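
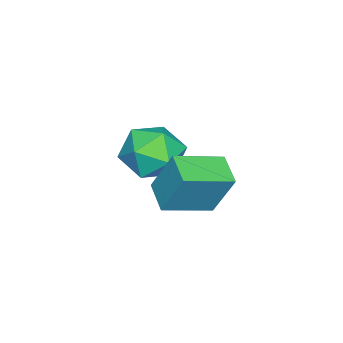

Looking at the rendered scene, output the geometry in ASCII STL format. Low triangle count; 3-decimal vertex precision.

solid 
facet normal -0.695 -0.642 0.324
outer loop
vertex 0.821 1.69 -1.161
vertex -0.186 2.58 -1.556
vertex 0.786 1.09 -2.425
endloop
endfacet
facet normal 0.718 -0.636 0.282
outer loop
vertex 1.426 1.68 -2.724
vertex 0.821 1.69 -1.161
vertex 0.786 1.09 -2.425
endloop
endfacet
facet normal -0.695 -0.642 0.324
outer loop
vertex 0.786 1.09 -2.425
vertex -0.186 2.58 -1.556
vertex -0.22 1.979 -2.821
endloop
endfacet
facet normal -0.025 -0.430 -0.902
outer loop
vertex -0.22 1.979 -2.821
vertex 1.426 1.68 -2.724
vertex 0.786 1.09 -2.425
endloop
endfacet
facet normal 0.026 0.430 0.903
outer loop
vertex 0.821 1.69 -1.161
vertex 0.454 3.17 -1.855
vertex -0.186 2.58 -1.556
endloop
endfacet
facet normal 0.719 -0.635 0.282
outer loop
vertex 1.46 2.281 -1.459
vertex 0.821 1.69 -1.161
vertex 1.426 1.68 -2.724
endloop
endfacet
facet normal 0.024 0.429 0.903
outer loop
vertex 1.46 2.281 -1.459
vertex 0.454 3.17 -1.855
vertex 0.821 1.69 -1.161
endloop
endfacet
facet normal -0.718 0.636 -0.283
outer loop
vertex -0.186 2.58 -1.556
vertex 0.454 3.17 -1.855
vertex -0.22 1.979 -2.821
endloop
endfacet
facet normal -0.025 -0.429 -0.903
outer loop
vertex 0.419 2.57 -3.119
vertex 1.426 1.68 -2.724
vertex -0.22 1.979 -2.821
endloop
endfacet
facet normal -0.719 0.635 -0.282
outer loop
vertex -0.22 1.979 -2.821
vertex 0.454 3.17 -1.855
vertex 0.419 2.57 -3.119
endloop
endfacet
facet normal 0.695 0.642 -0.324
outer loop
vertex 0.419 2.57 -3.119
vertex 1.46 2.281 -1.459
vertex 1.426 1.68 -2.724
endloop
endfacet
facet normal 0.695 0.642 -0.324
outer loop
vertex 0.454 3.17 -1.855
vertex 1.46 2.281 -1.459
vertex 0.419 2.57 -3.119
endloop
endfacet
facet normal 0.034 0.981 -0.189
outer loop
vertex -1.843 0.406 -3.949
vertex -2.296 0.58 -3.124
vertex -1.34 0.543 -3.146
endloop
endfacet
facet normal 0.591 0.647 -0.481
outer loop
vertex -1.843 0.406 -3.949
vertex -1.34 0.543 -3.146
vertex -1.084 -0.146 -3.759
endloop
endfacet
facet normal 0.341 0.150 -0.928
outer loop
vertex -1.843 0.406 -3.949
vertex -1.084 -0.146 -3.759
vertex -1.882 -0.535 -4.115
endloop
endfacet
facet normal -0.372 0.176 -0.911
outer loop
vertex -1.843 0.406 -3.949
vertex -1.882 -0.535 -4.115
vertex -2.631 -0.087 -3.723
endloop
endfacet
facet normal -0.562 0.691 -0.455
outer loop
vertex -1.843 0.406 -3.949
vertex -2.631 -0.087 -3.723
vertex -2.296 0.58 -3.124
endloop
endfacet
facet normal 0.948 0.316 0.041
outer loop
vertex -1.084 -0.146 -3.759
vertex -1.34 0.543 -3.146
vertex -1.069 -0.313 -2.817
endloop
endfacet
facet normal 0.045 0.856 0.514
outer loop
vertex -1.34 0.543 -3.146
vertex -2.296 0.58 -3.124
vertex -1.818 0.135 -2.425
endloop
endfacet
facet normal -0.918 0.387 0.083
outer loop
vertex -2.296 0.58 -3.124
vertex -2.631 -0.087 -3.723
vertex -2.616 -0.254 -2.781
endloop
endfacet
facet normal -0.610 -0.445 -0.656
outer loop
vertex -2.631 -0.087 -3.723
vertex -1.882 -0.535 -4.115
vertex -2.36 -0.943 -3.394
endloop
endfacet
facet normal 0.543 -0.489 -0.683
outer loop
vertex -1.882 -0.535 -4.115
vertex -1.084 -0.146 -3.759
vertex -1.404 -0.98 -3.416
endloop
endfacet
facet normal 0.372 -0.176 0.911
outer loop
vertex -1.857 -0.806 -2.591
vertex -1.069 -0.313 -2.817
vertex -1.818 0.135 -2.425
endloop
endfacet
facet normal -0.341 -0.150 0.928
outer loop
vertex -1.857 -0.806 -2.591
vertex -1.818 0.135 -2.425
vertex -2.616 -0.254 -2.781
endloop
endfacet
facet normal -0.591 -0.647 0.481
outer loop
vertex -1.857 -0.806 -2.591
vertex -2.616 -0.254 -2.781
vertex -2.36 -0.943 -3.394
endloop
endfacet
facet normal -0.034 -0.981 0.189
outer loop
vertex -1.857 -0.806 -2.591
vertex -2.36 -0.943 -3.394
vertex -1.404 -0.98 -3.416
endloop
endfacet
facet normal 0.562 -0.691 0.455
outer loop
vertex -1.857 -0.806 -2.591
vertex -1.404 -0.98 -3.416
vertex -1.069 -0.313 -2.817
endloop
endfacet
facet normal 0.610 0.445 0.656
outer loop
vertex -1.818 0.135 -2.425
vertex -1.069 -0.313 -2.817
vertex -1.34 0.543 -3.146
endloop
endfacet
facet normal -0.543 0.489 0.683
outer loop
vertex -2.616 -0.254 -2.781
vertex -1.818 0.135 -2.425
vertex -2.296 0.58 -3.124
endloop
endfacet
facet normal -0.948 -0.316 -0.041
outer loop
vertex -2.36 -0.943 -3.394
vertex -2.616 -0.254 -2.781
vertex -2.631 -0.087 -3.723
endloop
endfacet
facet normal -0.045 -0.856 -0.514
outer loop
vertex -1.404 -0.98 -3.416
vertex -2.36 -0.943 -3.394
vertex -1.882 -0.535 -4.115
endloop
endfacet
facet normal 0.918 -0.387 -0.083
outer loop
vertex -1.069 -0.313 -2.817
vertex -1.404 -0.98 -3.416
vertex -1.084 -0.146 -3.759
endloop
endfacet

endsolid


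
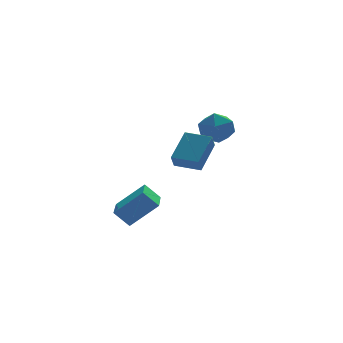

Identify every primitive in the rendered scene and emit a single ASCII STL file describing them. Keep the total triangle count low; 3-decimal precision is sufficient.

solid 
facet normal -0.619 0.296 0.728
outer loop
vertex -2.726 -3.993 -0.082
vertex -2.025 -2.024 -0.286
vertex -4.184 -3.618 -1.474
endloop
endfacet
facet normal -0.334 -0.938 0.097
outer loop
vertex -3.435 -3.976 -2.354
vertex -2.726 -3.993 -0.082
vertex -4.184 -3.618 -1.474
endloop
endfacet
facet normal -0.619 0.296 0.728
outer loop
vertex -4.184 -3.618 -1.474
vertex -2.025 -2.024 -0.286
vertex -3.482 -1.649 -1.678
endloop
endfacet
facet normal -0.711 0.183 -0.679
outer loop
vertex -3.482 -1.649 -1.678
vertex -3.435 -3.976 -2.354
vertex -4.184 -3.618 -1.474
endloop
endfacet
facet normal 0.711 -0.183 0.679
outer loop
vertex -2.726 -3.993 -0.082
vertex -1.276 -2.382 -1.166
vertex -2.025 -2.024 -0.286
endloop
endfacet
facet normal -0.334 -0.937 0.097
outer loop
vertex -1.978 -4.351 -0.962
vertex -2.726 -3.993 -0.082
vertex -3.435 -3.976 -2.354
endloop
endfacet
facet normal 0.711 -0.183 0.679
outer loop
vertex -1.978 -4.351 -0.962
vertex -1.276 -2.382 -1.166
vertex -2.726 -3.993 -0.082
endloop
endfacet
facet normal 0.334 0.938 -0.097
outer loop
vertex -2.025 -2.024 -0.286
vertex -1.276 -2.382 -1.166
vertex -3.482 -1.649 -1.678
endloop
endfacet
facet normal -0.711 0.183 -0.679
outer loop
vertex -2.734 -2.007 -2.558
vertex -3.435 -3.976 -2.354
vertex -3.482 -1.649 -1.678
endloop
endfacet
facet normal 0.334 0.937 -0.097
outer loop
vertex -3.482 -1.649 -1.678
vertex -1.276 -2.382 -1.166
vertex -2.734 -2.007 -2.558
endloop
endfacet
facet normal 0.619 -0.296 -0.728
outer loop
vertex -2.734 -2.007 -2.558
vertex -1.978 -4.351 -0.962
vertex -3.435 -3.976 -2.354
endloop
endfacet
facet normal 0.619 -0.296 -0.728
outer loop
vertex -1.276 -2.382 -1.166
vertex -1.978 -4.351 -0.962
vertex -2.734 -2.007 -2.558
endloop
endfacet
facet normal -0.548 -0.576 -0.607
outer loop
vertex 0.938 -1.997 0.993
vertex -0.259 -1.007 1.134
vertex 1.275 -1.477 0.195
endloop
endfacet
facet normal 0.767 -0.635 -0.090
outer loop
vertex 2.459 -0.233 1.506
vertex 0.938 -1.997 0.993
vertex 1.275 -1.477 0.195
endloop
endfacet
facet normal -0.548 -0.575 -0.607
outer loop
vertex 1.275 -1.477 0.195
vertex -0.259 -1.007 1.134
vertex 0.078 -0.486 0.336
endloop
endfacet
facet normal 0.333 0.515 -0.790
outer loop
vertex 0.078 -0.486 0.336
vertex 2.459 -0.233 1.506
vertex 1.275 -1.477 0.195
endloop
endfacet
facet normal -0.333 -0.515 0.790
outer loop
vertex 0.938 -1.997 0.993
vertex 0.925 0.237 2.445
vertex -0.259 -1.007 1.134
endloop
endfacet
facet normal 0.767 -0.635 -0.091
outer loop
vertex 2.122 -0.754 2.304
vertex 0.938 -1.997 0.993
vertex 2.459 -0.233 1.506
endloop
endfacet
facet normal -0.333 -0.515 0.790
outer loop
vertex 2.122 -0.754 2.304
vertex 0.925 0.237 2.445
vertex 0.938 -1.997 0.993
endloop
endfacet
facet normal -0.767 0.635 0.090
outer loop
vertex -0.259 -1.007 1.134
vertex 0.925 0.237 2.445
vertex 0.078 -0.486 0.336
endloop
endfacet
facet normal 0.333 0.515 -0.790
outer loop
vertex 1.262 0.757 1.647
vertex 2.459 -0.233 1.506
vertex 0.078 -0.486 0.336
endloop
endfacet
facet normal -0.767 0.635 0.090
outer loop
vertex 0.078 -0.486 0.336
vertex 0.925 0.237 2.445
vertex 1.262 0.757 1.647
endloop
endfacet
facet normal 0.548 0.576 0.607
outer loop
vertex 1.262 0.757 1.647
vertex 2.122 -0.754 2.304
vertex 2.459 -0.233 1.506
endloop
endfacet
facet normal 0.548 0.576 0.607
outer loop
vertex 0.925 0.237 2.445
vertex 2.122 -0.754 2.304
vertex 1.262 0.757 1.647
endloop
endfacet
facet normal -0.603 -0.336 0.723
outer loop
vertex 2.645 3.124 1.986
vertex 3.301 2.124 2.069
vertex 3.575 3.079 2.741
endloop
endfacet
facet normal -0.573 0.377 0.728
outer loop
vertex 2.645 3.124 1.986
vertex 3.575 3.079 2.741
vertex 3.385 4.062 2.082
endloop
endfacet
facet normal -0.786 0.611 0.089
outer loop
vertex 2.645 3.124 1.986
vertex 3.385 4.062 2.082
vertex 2.993 3.715 1.003
endloop
endfacet
facet normal -0.950 0.042 -0.311
outer loop
vertex 2.645 3.124 1.986
vertex 2.993 3.715 1.003
vertex 2.942 2.518 0.996
endloop
endfacet
facet normal -0.836 -0.542 0.081
outer loop
vertex 2.645 3.124 1.986
vertex 2.942 2.518 0.996
vertex 3.301 2.124 2.069
endloop
endfacet
facet normal 0.110 0.568 0.816
outer loop
vertex 3.385 4.062 2.082
vertex 3.575 3.079 2.741
vertex 4.498 3.642 2.224
endloop
endfacet
facet normal 0.060 -0.586 0.808
outer loop
vertex 3.575 3.079 2.741
vertex 3.301 2.124 2.069
vertex 4.447 2.445 2.217
endloop
endfacet
facet normal -0.317 -0.920 -0.231
outer loop
vertex 3.301 2.124 2.069
vertex 2.942 2.518 0.996
vertex 4.055 2.098 1.138
endloop
endfacet
facet normal -0.501 0.026 -0.865
outer loop
vertex 2.942 2.518 0.996
vertex 2.993 3.715 1.003
vertex 3.865 3.081 0.479
endloop
endfacet
facet normal -0.237 0.947 -0.218
outer loop
vertex 2.993 3.715 1.003
vertex 3.385 4.062 2.082
vertex 4.139 4.036 1.151
endloop
endfacet
facet normal 0.950 -0.042 0.311
outer loop
vertex 4.795 3.036 1.234
vertex 4.498 3.642 2.224
vertex 4.447 2.445 2.217
endloop
endfacet
facet normal 0.786 -0.611 -0.089
outer loop
vertex 4.795 3.036 1.234
vertex 4.447 2.445 2.217
vertex 4.055 2.098 1.138
endloop
endfacet
facet normal 0.573 -0.377 -0.728
outer loop
vertex 4.795 3.036 1.234
vertex 4.055 2.098 1.138
vertex 3.865 3.081 0.479
endloop
endfacet
facet normal 0.603 0.336 -0.723
outer loop
vertex 4.795 3.036 1.234
vertex 3.865 3.081 0.479
vertex 4.139 4.036 1.151
endloop
endfacet
facet normal 0.836 0.542 -0.081
outer loop
vertex 4.795 3.036 1.234
vertex 4.139 4.036 1.151
vertex 4.498 3.642 2.224
endloop
endfacet
facet normal 0.501 -0.026 0.865
outer loop
vertex 4.447 2.445 2.217
vertex 4.498 3.642 2.224
vertex 3.575 3.079 2.741
endloop
endfacet
facet normal 0.237 -0.947 0.218
outer loop
vertex 4.055 2.098 1.138
vertex 4.447 2.445 2.217
vertex 3.301 2.124 2.069
endloop
endfacet
facet normal -0.110 -0.568 -0.816
outer loop
vertex 3.865 3.081 0.479
vertex 4.055 2.098 1.138
vertex 2.942 2.518 0.996
endloop
endfacet
facet normal -0.060 0.586 -0.808
outer loop
vertex 4.139 4.036 1.151
vertex 3.865 3.081 0.479
vertex 2.993 3.715 1.003
endloop
endfacet
facet normal 0.317 0.920 0.231
outer loop
vertex 4.498 3.642 2.224
vertex 4.139 4.036 1.151
vertex 3.385 4.062 2.082
endloop
endfacet

endsolid


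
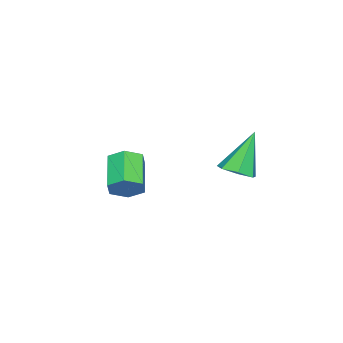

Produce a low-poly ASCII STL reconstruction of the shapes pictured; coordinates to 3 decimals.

solid 
facet normal 0.447 -0.149 -0.882
outer loop
vertex -2.641 2.573 2.468
vertex -3.256 2.226 2.215
vertex -3.082 2.955 2.18
endloop
endfacet
facet normal 0.404 0.800 0.443
outer loop
vertex -2.641 2.573 2.468
vertex -3.082 2.955 2.18
vertex -4.124 2.514 3.925
endloop
endfacet
facet normal 0.447 -0.149 -0.882
outer loop
vertex -3.082 2.955 2.18
vertex -3.256 2.226 2.215
vertex -3.654 2.788 1.918
endloop
endfacet
facet normal -0.304 0.951 0.059
outer loop
vertex -3.082 2.955 2.18
vertex -3.654 2.788 1.918
vertex -4.124 2.514 3.925
endloop
endfacet
facet normal 0.448 -0.148 -0.881
outer loop
vertex -3.654 2.788 1.918
vertex -3.256 2.226 2.215
vertex -3.926 2.198 1.879
endloop
endfacet
facet normal -0.894 0.422 -0.152
outer loop
vertex -3.654 2.788 1.918
vertex -3.926 2.198 1.879
vertex -4.124 2.514 3.925
endloop
endfacet
facet normal 0.448 -0.148 -0.882
outer loop
vertex -3.926 2.198 1.879
vertex -3.256 2.226 2.215
vertex -3.693 1.629 2.093
endloop
endfacet
facet normal -0.921 -0.388 -0.029
outer loop
vertex -3.926 2.198 1.879
vertex -3.693 1.629 2.093
vertex -4.124 2.514 3.925
endloop
endfacet
facet normal 0.449 -0.148 -0.881
outer loop
vertex -3.693 1.629 2.093
vertex -3.256 2.226 2.215
vertex -3.131 1.51 2.399
endloop
endfacet
facet normal -0.366 -0.869 0.334
outer loop
vertex -3.693 1.629 2.093
vertex -3.131 1.51 2.399
vertex -4.124 2.514 3.925
endloop
endfacet
facet normal 0.448 -0.148 -0.882
outer loop
vertex -3.131 1.51 2.399
vertex -3.256 2.226 2.215
vertex -2.663 1.93 2.566
endloop
endfacet
facet normal 0.354 -0.659 0.664
outer loop
vertex -3.131 1.51 2.399
vertex -2.663 1.93 2.566
vertex -4.124 2.514 3.925
endloop
endfacet
facet normal 0.447 -0.150 -0.882
outer loop
vertex -2.663 1.93 2.566
vertex -3.256 2.226 2.215
vertex -2.641 2.573 2.468
endloop
endfacet
facet normal 0.697 0.085 0.712
outer loop
vertex -2.663 1.93 2.566
vertex -2.641 2.573 2.468
vertex -4.124 2.514 3.925
endloop
endfacet
facet normal 0.751 0.416 -0.513
outer loop
vertex -1.974 -1.657 1.405
vertex -2.342 -1.783 0.764
vertex -2.445 -1.139 1.136
endloop
endfacet
facet normal 0.205 0.592 0.780
outer loop
vertex -1.974 -1.657 1.405
vertex -2.445 -1.139 1.136
vertex -3.19 -2.331 2.237
endloop
endfacet
facet normal 0.204 0.593 0.779
outer loop
vertex -3.19 -2.331 2.237
vertex -2.445 -1.139 1.136
vertex -3.661 -1.814 1.967
endloop
endfacet
facet normal -0.751 -0.416 0.513
outer loop
vertex -3.19 -2.331 2.237
vertex -3.661 -1.814 1.967
vertex -3.558 -2.457 1.596
endloop
endfacet
facet normal 0.751 0.416 -0.513
outer loop
vertex -2.445 -1.139 1.136
vertex -2.342 -1.783 0.764
vertex -2.813 -1.265 0.495
endloop
endfacet
facet normal -0.442 0.893 0.078
outer loop
vertex -2.445 -1.139 1.136
vertex -2.813 -1.265 0.495
vertex -3.661 -1.814 1.967
endloop
endfacet
facet normal -0.442 0.893 0.078
outer loop
vertex -3.661 -1.814 1.967
vertex -2.813 -1.265 0.495
vertex -4.029 -1.94 1.326
endloop
endfacet
facet normal -0.751 -0.416 0.513
outer loop
vertex -3.661 -1.814 1.967
vertex -4.029 -1.94 1.326
vertex -3.558 -2.457 1.596
endloop
endfacet
facet normal 0.751 0.416 -0.513
outer loop
vertex -2.813 -1.265 0.495
vertex -2.342 -1.783 0.764
vertex -2.71 -1.909 0.123
endloop
endfacet
facet normal -0.646 0.302 -0.701
outer loop
vertex -2.813 -1.265 0.495
vertex -2.71 -1.909 0.123
vertex -4.029 -1.94 1.326
endloop
endfacet
facet normal -0.646 0.301 -0.701
outer loop
vertex -4.029 -1.94 1.326
vertex -2.71 -1.909 0.123
vertex -3.926 -2.583 0.955
endloop
endfacet
facet normal -0.751 -0.416 0.513
outer loop
vertex -4.029 -1.94 1.326
vertex -3.926 -2.583 0.955
vertex -3.558 -2.457 1.596
endloop
endfacet
facet normal 0.751 0.416 -0.513
outer loop
vertex -2.71 -1.909 0.123
vertex -2.342 -1.783 0.764
vertex -2.239 -2.426 0.393
endloop
endfacet
facet normal -0.204 -0.593 -0.779
outer loop
vertex -2.71 -1.909 0.123
vertex -2.239 -2.426 0.393
vertex -3.926 -2.583 0.955
endloop
endfacet
facet normal -0.205 -0.591 -0.780
outer loop
vertex -3.926 -2.583 0.955
vertex -2.239 -2.426 0.393
vertex -3.455 -3.101 1.224
endloop
endfacet
facet normal -0.751 -0.416 0.513
outer loop
vertex -3.926 -2.583 0.955
vertex -3.455 -3.101 1.224
vertex -3.558 -2.457 1.596
endloop
endfacet
facet normal 0.751 0.416 -0.513
outer loop
vertex -2.239 -2.426 0.393
vertex -2.342 -1.783 0.764
vertex -1.871 -2.3 1.034
endloop
endfacet
facet normal 0.442 -0.893 -0.078
outer loop
vertex -2.239 -2.426 0.393
vertex -1.871 -2.3 1.034
vertex -3.455 -3.101 1.224
endloop
endfacet
facet normal 0.442 -0.893 -0.078
outer loop
vertex -3.455 -3.101 1.224
vertex -1.871 -2.3 1.034
vertex -3.087 -2.975 1.865
endloop
endfacet
facet normal -0.751 -0.416 0.513
outer loop
vertex -3.455 -3.101 1.224
vertex -3.087 -2.975 1.865
vertex -3.558 -2.457 1.596
endloop
endfacet
facet normal 0.751 0.416 -0.513
outer loop
vertex -1.871 -2.3 1.034
vertex -2.342 -1.783 0.764
vertex -1.974 -1.657 1.405
endloop
endfacet
facet normal 0.646 -0.301 0.701
outer loop
vertex -1.871 -2.3 1.034
vertex -1.974 -1.657 1.405
vertex -3.087 -2.975 1.865
endloop
endfacet
facet normal 0.647 -0.301 0.701
outer loop
vertex -3.087 -2.975 1.865
vertex -1.974 -1.657 1.405
vertex -3.19 -2.331 2.237
endloop
endfacet
facet normal -0.751 -0.416 0.513
outer loop
vertex -3.087 -2.975 1.865
vertex -3.19 -2.331 2.237
vertex -3.558 -2.457 1.596
endloop
endfacet

endsolid


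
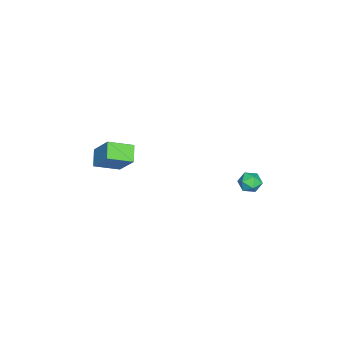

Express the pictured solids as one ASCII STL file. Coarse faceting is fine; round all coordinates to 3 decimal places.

solid 
facet normal -0.369 -0.539 -0.757
outer loop
vertex 2.772 -5.053 0.774
vertex 2.093 -3.819 0.227
vertex 3.667 -4.825 0.176
endloop
endfacet
facet normal 0.450 -0.817 0.362
outer loop
vertex 4.327 -3.861 1.533
vertex 2.772 -5.053 0.774
vertex 3.667 -4.825 0.176
endloop
endfacet
facet normal -0.368 -0.538 -0.758
outer loop
vertex 3.667 -4.825 0.176
vertex 2.093 -3.819 0.227
vertex 2.989 -3.591 -0.37
endloop
endfacet
facet normal 0.814 0.207 -0.543
outer loop
vertex 2.989 -3.591 -0.37
vertex 4.327 -3.861 1.533
vertex 3.667 -4.825 0.176
endloop
endfacet
facet normal -0.814 -0.207 0.543
outer loop
vertex 2.772 -5.053 0.774
vertex 2.753 -2.855 1.584
vertex 2.093 -3.819 0.227
endloop
endfacet
facet normal 0.449 -0.817 0.362
outer loop
vertex 3.431 -4.089 2.13
vertex 2.772 -5.053 0.774
vertex 4.327 -3.861 1.533
endloop
endfacet
facet normal -0.814 -0.207 0.543
outer loop
vertex 3.431 -4.089 2.13
vertex 2.753 -2.855 1.584
vertex 2.772 -5.053 0.774
endloop
endfacet
facet normal -0.449 0.817 -0.362
outer loop
vertex 2.093 -3.819 0.227
vertex 2.753 -2.855 1.584
vertex 2.989 -3.591 -0.37
endloop
endfacet
facet normal 0.814 0.207 -0.543
outer loop
vertex 3.648 -2.627 0.986
vertex 4.327 -3.861 1.533
vertex 2.989 -3.591 -0.37
endloop
endfacet
facet normal -0.450 0.817 -0.362
outer loop
vertex 2.989 -3.591 -0.37
vertex 2.753 -2.855 1.584
vertex 3.648 -2.627 0.986
endloop
endfacet
facet normal 0.368 0.539 0.758
outer loop
vertex 3.648 -2.627 0.986
vertex 3.431 -4.089 2.13
vertex 4.327 -3.861 1.533
endloop
endfacet
facet normal 0.369 0.538 0.758
outer loop
vertex 2.753 -2.855 1.584
vertex 3.431 -4.089 2.13
vertex 3.648 -2.627 0.986
endloop
endfacet
facet normal -0.165 0.834 -0.527
outer loop
vertex 1.48 3.371 -1.929
vertex 0.786 3.343 -1.756
vertex 1.246 3.698 -1.338
endloop
endfacet
facet normal 0.497 0.827 -0.261
outer loop
vertex 1.48 3.371 -1.929
vertex 1.246 3.698 -1.338
vertex 1.86 3.333 -1.325
endloop
endfacet
facet normal 0.828 0.244 -0.505
outer loop
vertex 1.48 3.371 -1.929
vertex 1.86 3.333 -1.325
vertex 1.781 2.752 -1.735
endloop
endfacet
facet normal 0.369 -0.110 -0.923
outer loop
vertex 1.48 3.371 -1.929
vertex 1.781 2.752 -1.735
vertex 1.117 2.759 -2.001
endloop
endfacet
facet normal -0.244 0.255 -0.936
outer loop
vertex 1.48 3.371 -1.929
vertex 1.117 2.759 -2.001
vertex 0.786 3.343 -1.756
endloop
endfacet
facet normal 0.449 0.772 0.450
outer loop
vertex 1.86 3.333 -1.325
vertex 1.246 3.698 -1.338
vertex 1.403 3.281 -0.779
endloop
endfacet
facet normal -0.622 0.783 0.019
outer loop
vertex 1.246 3.698 -1.338
vertex 0.786 3.343 -1.756
vertex 0.739 3.288 -1.045
endloop
endfacet
facet normal -0.750 -0.156 -0.643
outer loop
vertex 0.786 3.343 -1.756
vertex 1.117 2.759 -2.001
vertex 0.66 2.707 -1.455
endloop
endfacet
facet normal 0.242 -0.744 -0.623
outer loop
vertex 1.117 2.759 -2.001
vertex 1.781 2.752 -1.735
vertex 1.274 2.342 -1.442
endloop
endfacet
facet normal 0.984 -0.170 0.052
outer loop
vertex 1.781 2.752 -1.735
vertex 1.86 3.333 -1.325
vertex 1.734 2.697 -1.024
endloop
endfacet
facet normal -0.369 0.110 0.923
outer loop
vertex 1.04 2.669 -0.851
vertex 1.403 3.281 -0.779
vertex 0.739 3.288 -1.045
endloop
endfacet
facet normal -0.828 -0.244 0.505
outer loop
vertex 1.04 2.669 -0.851
vertex 0.739 3.288 -1.045
vertex 0.66 2.707 -1.455
endloop
endfacet
facet normal -0.497 -0.827 0.261
outer loop
vertex 1.04 2.669 -0.851
vertex 0.66 2.707 -1.455
vertex 1.274 2.342 -1.442
endloop
endfacet
facet normal 0.165 -0.834 0.527
outer loop
vertex 1.04 2.669 -0.851
vertex 1.274 2.342 -1.442
vertex 1.734 2.697 -1.024
endloop
endfacet
facet normal 0.244 -0.255 0.936
outer loop
vertex 1.04 2.669 -0.851
vertex 1.734 2.697 -1.024
vertex 1.403 3.281 -0.779
endloop
endfacet
facet normal -0.242 0.744 0.623
outer loop
vertex 0.739 3.288 -1.045
vertex 1.403 3.281 -0.779
vertex 1.246 3.698 -1.338
endloop
endfacet
facet normal -0.984 0.170 -0.052
outer loop
vertex 0.66 2.707 -1.455
vertex 0.739 3.288 -1.045
vertex 0.786 3.343 -1.756
endloop
endfacet
facet normal -0.449 -0.772 -0.450
outer loop
vertex 1.274 2.342 -1.442
vertex 0.66 2.707 -1.455
vertex 1.117 2.759 -2.001
endloop
endfacet
facet normal 0.622 -0.783 -0.019
outer loop
vertex 1.734 2.697 -1.024
vertex 1.274 2.342 -1.442
vertex 1.781 2.752 -1.735
endloop
endfacet
facet normal 0.750 0.156 0.643
outer loop
vertex 1.403 3.281 -0.779
vertex 1.734 2.697 -1.024
vertex 1.86 3.333 -1.325
endloop
endfacet

endsolid


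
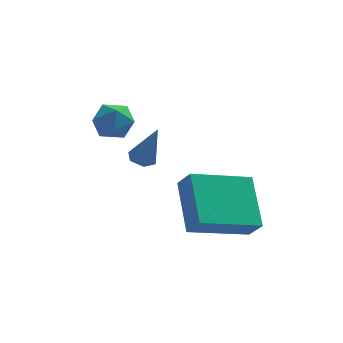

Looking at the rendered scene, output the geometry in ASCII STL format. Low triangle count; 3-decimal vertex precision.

solid 
facet normal 0.114 0.215 0.970
outer loop
vertex -2.133 -0.013 3.707
vertex -1.694 -0.637 3.794
vertex -1.373 0.035 3.607
endloop
endfacet
facet normal 0.026 0.811 0.585
outer loop
vertex -2.133 -0.013 3.707
vertex -1.373 0.035 3.607
vertex -1.848 0.398 3.125
endloop
endfacet
facet normal -0.599 0.762 0.245
outer loop
vertex -2.133 -0.013 3.707
vertex -1.848 0.398 3.125
vertex -2.462 -0.049 3.014
endloop
endfacet
facet normal -0.897 0.138 0.419
outer loop
vertex -2.133 -0.013 3.707
vertex -2.462 -0.049 3.014
vertex -2.367 -0.688 3.428
endloop
endfacet
facet normal -0.456 -0.200 0.867
outer loop
vertex -2.133 -0.013 3.707
vertex -2.367 -0.688 3.428
vertex -1.694 -0.637 3.794
endloop
endfacet
facet normal 0.543 0.834 0.093
outer loop
vertex -1.848 0.398 3.125
vertex -1.373 0.035 3.607
vertex -1.233 0.028 2.852
endloop
endfacet
facet normal 0.686 -0.128 0.716
outer loop
vertex -1.373 0.035 3.607
vertex -1.694 -0.637 3.794
vertex -1.138 -0.611 3.266
endloop
endfacet
facet normal -0.238 -0.801 0.549
outer loop
vertex -1.694 -0.637 3.794
vertex -2.367 -0.688 3.428
vertex -1.752 -1.058 3.155
endloop
endfacet
facet normal -0.951 -0.254 -0.174
outer loop
vertex -2.367 -0.688 3.428
vertex -2.462 -0.049 3.014
vertex -2.227 -0.695 2.673
endloop
endfacet
facet normal -0.468 0.757 -0.456
outer loop
vertex -2.462 -0.049 3.014
vertex -1.848 0.398 3.125
vertex -1.906 -0.023 2.486
endloop
endfacet
facet normal 0.897 -0.138 -0.419
outer loop
vertex -1.467 -0.647 2.573
vertex -1.233 0.028 2.852
vertex -1.138 -0.611 3.266
endloop
endfacet
facet normal 0.599 -0.762 -0.245
outer loop
vertex -1.467 -0.647 2.573
vertex -1.138 -0.611 3.266
vertex -1.752 -1.058 3.155
endloop
endfacet
facet normal -0.026 -0.811 -0.585
outer loop
vertex -1.467 -0.647 2.573
vertex -1.752 -1.058 3.155
vertex -2.227 -0.695 2.673
endloop
endfacet
facet normal -0.114 -0.215 -0.970
outer loop
vertex -1.467 -0.647 2.573
vertex -2.227 -0.695 2.673
vertex -1.906 -0.023 2.486
endloop
endfacet
facet normal 0.456 0.200 -0.867
outer loop
vertex -1.467 -0.647 2.573
vertex -1.906 -0.023 2.486
vertex -1.233 0.028 2.852
endloop
endfacet
facet normal 0.951 0.254 0.174
outer loop
vertex -1.138 -0.611 3.266
vertex -1.233 0.028 2.852
vertex -1.373 0.035 3.607
endloop
endfacet
facet normal 0.468 -0.757 0.456
outer loop
vertex -1.752 -1.058 3.155
vertex -1.138 -0.611 3.266
vertex -1.694 -0.637 3.794
endloop
endfacet
facet normal -0.543 -0.834 -0.093
outer loop
vertex -2.227 -0.695 2.673
vertex -1.752 -1.058 3.155
vertex -2.367 -0.688 3.428
endloop
endfacet
facet normal -0.686 0.128 -0.716
outer loop
vertex -1.906 -0.023 2.486
vertex -2.227 -0.695 2.673
vertex -2.462 -0.049 3.014
endloop
endfacet
facet normal 0.238 0.801 -0.549
outer loop
vertex -1.233 0.028 2.852
vertex -1.906 -0.023 2.486
vertex -1.848 0.398 3.125
endloop
endfacet
facet normal -0.318 0.181 -0.931
outer loop
vertex -0.544 1.172 0.687
vertex -0.924 0.854 0.755
vertex -0.98 1.338 0.868
endloop
endfacet
facet normal 0.444 0.847 0.293
outer loop
vertex -0.544 1.172 0.687
vertex -0.98 1.338 0.868
vertex -0.416 0.566 2.245
endloop
endfacet
facet normal -0.317 0.181 -0.931
outer loop
vertex -0.98 1.338 0.868
vertex -0.924 0.854 0.755
vertex -1.36 1.021 0.936
endloop
endfacet
facet normal -0.464 0.678 0.570
outer loop
vertex -0.98 1.338 0.868
vertex -1.36 1.021 0.936
vertex -0.416 0.566 2.245
endloop
endfacet
facet normal -0.318 0.179 -0.931
outer loop
vertex -1.36 1.021 0.936
vertex -0.924 0.854 0.755
vertex -1.304 0.537 0.824
endloop
endfacet
facet normal -0.826 -0.216 0.521
outer loop
vertex -1.36 1.021 0.936
vertex -1.304 0.537 0.824
vertex -0.416 0.566 2.245
endloop
endfacet
facet normal -0.319 0.179 -0.931
outer loop
vertex -1.304 0.537 0.824
vertex -0.924 0.854 0.755
vertex -0.869 0.37 0.643
endloop
endfacet
facet normal -0.280 -0.940 0.194
outer loop
vertex -1.304 0.537 0.824
vertex -0.869 0.37 0.643
vertex -0.416 0.566 2.245
endloop
endfacet
facet normal -0.319 0.179 -0.931
outer loop
vertex -0.869 0.37 0.643
vertex -0.924 0.854 0.755
vertex -0.489 0.688 0.574
endloop
endfacet
facet normal 0.631 -0.772 -0.084
outer loop
vertex -0.869 0.37 0.643
vertex -0.489 0.688 0.574
vertex -0.416 0.566 2.245
endloop
endfacet
facet normal -0.318 0.181 -0.931
outer loop
vertex -0.489 0.688 0.574
vertex -0.924 0.854 0.755
vertex -0.544 1.172 0.687
endloop
endfacet
facet normal 0.992 0.121 -0.035
outer loop
vertex -0.489 0.688 0.574
vertex -0.544 1.172 0.687
vertex -0.416 0.566 2.245
endloop
endfacet
facet normal -0.893 -0.345 0.288
outer loop
vertex 0.794 -3.669 0.566
vertex 0.55 -2.049 1.747
vertex 0.413 -3.24 -0.101
endloop
endfacet
facet normal 0.121 -0.802 -0.585
outer loop
vertex 2.35 -2.491 -0.727
vertex 0.794 -3.669 0.566
vertex 0.413 -3.24 -0.101
endloop
endfacet
facet normal -0.893 -0.346 0.289
outer loop
vertex 0.413 -3.24 -0.101
vertex 0.55 -2.049 1.747
vertex 0.168 -1.62 1.08
endloop
endfacet
facet normal -0.433 0.487 -0.758
outer loop
vertex 0.168 -1.62 1.08
vertex 2.35 -2.491 -0.727
vertex 0.413 -3.24 -0.101
endloop
endfacet
facet normal 0.433 -0.487 0.758
outer loop
vertex 0.794 -3.669 0.566
vertex 2.487 -1.3 1.121
vertex 0.55 -2.049 1.747
endloop
endfacet
facet normal 0.121 -0.802 -0.585
outer loop
vertex 2.732 -2.92 -0.06
vertex 0.794 -3.669 0.566
vertex 2.35 -2.491 -0.727
endloop
endfacet
facet normal 0.433 -0.487 0.758
outer loop
vertex 2.732 -2.92 -0.06
vertex 2.487 -1.3 1.121
vertex 0.794 -3.669 0.566
endloop
endfacet
facet normal -0.121 0.802 0.585
outer loop
vertex 0.55 -2.049 1.747
vertex 2.487 -1.3 1.121
vertex 0.168 -1.62 1.08
endloop
endfacet
facet normal -0.433 0.487 -0.758
outer loop
vertex 2.106 -0.871 0.454
vertex 2.35 -2.491 -0.727
vertex 0.168 -1.62 1.08
endloop
endfacet
facet normal -0.121 0.802 0.585
outer loop
vertex 0.168 -1.62 1.08
vertex 2.487 -1.3 1.121
vertex 2.106 -0.871 0.454
endloop
endfacet
facet normal 0.893 0.345 -0.289
outer loop
vertex 2.106 -0.871 0.454
vertex 2.732 -2.92 -0.06
vertex 2.35 -2.491 -0.727
endloop
endfacet
facet normal 0.893 0.345 -0.288
outer loop
vertex 2.487 -1.3 1.121
vertex 2.732 -2.92 -0.06
vertex 2.106 -0.871 0.454
endloop
endfacet

endsolid


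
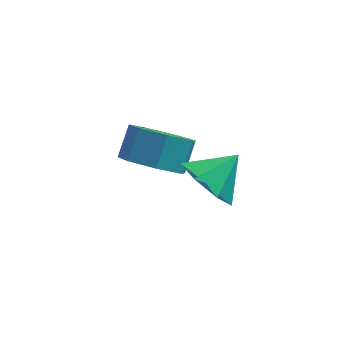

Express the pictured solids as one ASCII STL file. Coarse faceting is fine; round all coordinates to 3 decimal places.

solid 
facet normal -0.656 -0.477 -0.585
outer loop
vertex 1.396 -1.947 -2.917
vertex 0.86 -2.141 -2.157
vertex 0.822 -1.385 -2.731
endloop
endfacet
facet normal 0.615 0.728 -0.302
outer loop
vertex 1.396 -1.947 -2.917
vertex 0.822 -1.385 -2.731
vertex 1.66 -1.559 -1.443
endloop
endfacet
facet normal -0.655 -0.477 -0.585
outer loop
vertex 0.822 -1.385 -2.731
vertex 0.86 -2.141 -2.157
vertex 0.276 -1.393 -2.113
endloop
endfacet
facet normal 0.079 0.993 0.083
outer loop
vertex 0.822 -1.385 -2.731
vertex 0.276 -1.393 -2.113
vertex 1.66 -1.559 -1.443
endloop
endfacet
facet normal -0.656 -0.478 -0.585
outer loop
vertex 0.276 -1.393 -2.113
vertex 0.86 -2.141 -2.157
vertex 0.17 -1.964 -1.528
endloop
endfacet
facet normal -0.232 0.717 0.657
outer loop
vertex 0.276 -1.393 -2.113
vertex 0.17 -1.964 -1.528
vertex 1.66 -1.559 -1.443
endloop
endfacet
facet normal -0.656 -0.478 -0.585
outer loop
vertex 0.17 -1.964 -1.528
vertex 0.86 -2.141 -2.157
vertex 0.584 -2.669 -1.416
endloop
endfacet
facet normal -0.086 0.107 0.991
outer loop
vertex 0.17 -1.964 -1.528
vertex 0.584 -2.669 -1.416
vertex 1.66 -1.559 -1.443
endloop
endfacet
facet normal -0.656 -0.477 -0.584
outer loop
vertex 0.584 -2.669 -1.416
vertex 0.86 -2.141 -2.157
vertex 1.205 -2.976 -1.863
endloop
endfacet
facet normal 0.411 -0.378 0.830
outer loop
vertex 0.584 -2.669 -1.416
vertex 1.205 -2.976 -1.863
vertex 1.66 -1.559 -1.443
endloop
endfacet
facet normal -0.656 -0.477 -0.585
outer loop
vertex 1.205 -2.976 -1.863
vertex 0.86 -2.141 -2.157
vertex 1.567 -2.655 -2.53
endloop
endfacet
facet normal 0.879 -0.371 0.299
outer loop
vertex 1.205 -2.976 -1.863
vertex 1.567 -2.655 -2.53
vertex 1.66 -1.559 -1.443
endloop
endfacet
facet normal -0.656 -0.478 -0.584
outer loop
vertex 1.567 -2.655 -2.53
vertex 0.86 -2.141 -2.157
vertex 1.396 -1.947 -2.917
endloop
endfacet
facet normal 0.971 0.122 -0.206
outer loop
vertex 1.567 -2.655 -2.53
vertex 1.396 -1.947 -2.917
vertex 1.66 -1.559 -1.443
endloop
endfacet
facet normal -0.216 -0.687 -0.693
outer loop
vertex 0.106 0.287 -4.404
vertex -0.789 0.142 -3.981
vertex -0.537 0.789 -4.701
endloop
endfacet
facet normal 0.636 0.440 -0.634
outer loop
vertex 0.106 0.287 -4.404
vertex -0.537 0.789 -4.701
vertex 0.343 1.044 -3.641
endloop
endfacet
facet normal 0.637 0.439 -0.634
outer loop
vertex 0.343 1.044 -3.641
vertex -0.537 0.789 -4.701
vertex -0.299 1.545 -3.939
endloop
endfacet
facet normal 0.215 0.688 0.693
outer loop
vertex 0.343 1.044 -3.641
vertex -0.299 1.545 -3.939
vertex -0.551 0.898 -3.219
endloop
endfacet
facet normal -0.215 -0.688 -0.693
outer loop
vertex -0.537 0.789 -4.701
vertex -0.789 0.142 -3.981
vertex -1.369 0.803 -4.457
endloop
endfacet
facet normal -0.182 0.726 -0.663
outer loop
vertex -0.537 0.789 -4.701
vertex -1.369 0.803 -4.457
vertex -0.299 1.545 -3.939
endloop
endfacet
facet normal -0.183 0.726 -0.663
outer loop
vertex -0.299 1.545 -3.939
vertex -1.369 0.803 -4.457
vertex -1.132 1.559 -3.694
endloop
endfacet
facet normal 0.215 0.688 0.693
outer loop
vertex -0.299 1.545 -3.939
vertex -1.132 1.559 -3.694
vertex -0.551 0.898 -3.219
endloop
endfacet
facet normal -0.216 -0.688 -0.693
outer loop
vertex -1.369 0.803 -4.457
vertex -0.789 0.142 -3.981
vertex -1.764 0.32 -3.854
endloop
endfacet
facet normal -0.864 0.466 -0.193
outer loop
vertex -1.369 0.803 -4.457
vertex -1.764 0.32 -3.854
vertex -1.132 1.559 -3.694
endloop
endfacet
facet normal -0.864 0.466 -0.193
outer loop
vertex -1.132 1.559 -3.694
vertex -1.764 0.32 -3.854
vertex -1.527 1.076 -3.092
endloop
endfacet
facet normal 0.216 0.688 0.693
outer loop
vertex -1.132 1.559 -3.694
vertex -1.527 1.076 -3.092
vertex -0.551 0.898 -3.219
endloop
endfacet
facet normal -0.216 -0.687 -0.694
outer loop
vertex -1.764 0.32 -3.854
vertex -0.789 0.142 -3.981
vertex -1.425 -0.298 -3.347
endloop
endfacet
facet normal -0.895 -0.145 0.422
outer loop
vertex -1.764 0.32 -3.854
vertex -1.425 -0.298 -3.347
vertex -1.527 1.076 -3.092
endloop
endfacet
facet normal -0.895 -0.145 0.422
outer loop
vertex -1.527 1.076 -3.092
vertex -1.425 -0.298 -3.347
vertex -1.188 0.459 -2.585
endloop
endfacet
facet normal 0.216 0.688 0.693
outer loop
vertex -1.527 1.076 -3.092
vertex -1.188 0.459 -2.585
vertex -0.551 0.898 -3.219
endloop
endfacet
facet normal -0.216 -0.688 -0.693
outer loop
vertex -1.425 -0.298 -3.347
vertex -0.789 0.142 -3.981
vertex -0.606 -0.584 -3.318
endloop
endfacet
facet normal -0.251 -0.646 0.720
outer loop
vertex -1.425 -0.298 -3.347
vertex -0.606 -0.584 -3.318
vertex -1.188 0.459 -2.585
endloop
endfacet
facet normal -0.253 -0.647 0.719
outer loop
vertex -1.188 0.459 -2.585
vertex -0.606 -0.584 -3.318
vertex -0.369 0.172 -2.555
endloop
endfacet
facet normal 0.216 0.688 0.693
outer loop
vertex -1.188 0.459 -2.585
vertex -0.369 0.172 -2.555
vertex -0.551 0.898 -3.219
endloop
endfacet
facet normal -0.216 -0.688 -0.693
outer loop
vertex -0.606 -0.584 -3.318
vertex -0.789 0.142 -3.981
vertex 0.075 -0.324 -3.788
endloop
endfacet
facet normal 0.580 -0.661 0.475
outer loop
vertex -0.606 -0.584 -3.318
vertex 0.075 -0.324 -3.788
vertex -0.369 0.172 -2.555
endloop
endfacet
facet normal 0.581 -0.661 0.475
outer loop
vertex -0.369 0.172 -2.555
vertex 0.075 -0.324 -3.788
vertex 0.312 0.433 -3.025
endloop
endfacet
facet normal 0.215 0.688 0.693
outer loop
vertex -0.369 0.172 -2.555
vertex 0.312 0.433 -3.025
vertex -0.551 0.898 -3.219
endloop
endfacet
facet normal -0.216 -0.688 -0.693
outer loop
vertex 0.075 -0.324 -3.788
vertex -0.789 0.142 -3.981
vertex 0.106 0.287 -4.404
endloop
endfacet
facet normal 0.976 -0.178 -0.127
outer loop
vertex 0.075 -0.324 -3.788
vertex 0.106 0.287 -4.404
vertex 0.312 0.433 -3.025
endloop
endfacet
facet normal 0.976 -0.178 -0.127
outer loop
vertex 0.312 0.433 -3.025
vertex 0.106 0.287 -4.404
vertex 0.343 1.044 -3.641
endloop
endfacet
facet normal 0.215 0.688 0.693
outer loop
vertex 0.312 0.433 -3.025
vertex 0.343 1.044 -3.641
vertex -0.551 0.898 -3.219
endloop
endfacet

endsolid


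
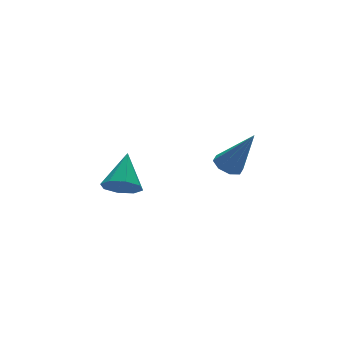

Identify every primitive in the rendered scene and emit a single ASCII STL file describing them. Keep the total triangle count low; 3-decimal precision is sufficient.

solid 
facet normal -0.489 -0.618 -0.616
outer loop
vertex -2.265 -0.93 2.767
vertex -2.813 -1.039 3.311
vertex -2.711 -0.535 2.725
endloop
endfacet
facet normal 0.609 0.638 -0.472
outer loop
vertex -2.265 -0.93 2.767
vertex -2.711 -0.535 2.725
vertex -2.007 -0.021 4.329
endloop
endfacet
facet normal -0.489 -0.618 -0.616
outer loop
vertex -2.711 -0.535 2.725
vertex -2.813 -1.039 3.311
vertex -3.217 -0.436 3.027
endloop
endfacet
facet normal 0.003 0.952 -0.306
outer loop
vertex -2.711 -0.535 2.725
vertex -3.217 -0.436 3.027
vertex -2.007 -0.021 4.329
endloop
endfacet
facet normal -0.489 -0.618 -0.616
outer loop
vertex -3.217 -0.436 3.027
vertex -2.813 -1.039 3.311
vertex -3.486 -0.69 3.495
endloop
endfacet
facet normal -0.489 0.853 0.182
outer loop
vertex -3.217 -0.436 3.027
vertex -3.486 -0.69 3.495
vertex -2.007 -0.021 4.329
endloop
endfacet
facet normal -0.489 -0.618 -0.616
outer loop
vertex -3.486 -0.69 3.495
vertex -2.813 -1.039 3.311
vertex -3.361 -1.149 3.856
endloop
endfacet
facet normal -0.581 0.400 0.709
outer loop
vertex -3.486 -0.69 3.495
vertex -3.361 -1.149 3.856
vertex -2.007 -0.021 4.329
endloop
endfacet
facet normal -0.489 -0.618 -0.616
outer loop
vertex -3.361 -1.149 3.856
vertex -2.813 -1.039 3.311
vertex -2.915 -1.544 3.898
endloop
endfacet
facet normal -0.218 -0.143 0.965
outer loop
vertex -3.361 -1.149 3.856
vertex -2.915 -1.544 3.898
vertex -2.007 -0.021 4.329
endloop
endfacet
facet normal -0.489 -0.617 -0.616
outer loop
vertex -2.915 -1.544 3.898
vertex -2.813 -1.039 3.311
vertex -2.41 -1.643 3.596
endloop
endfacet
facet normal 0.388 -0.458 0.800
outer loop
vertex -2.915 -1.544 3.898
vertex -2.41 -1.643 3.596
vertex -2.007 -0.021 4.329
endloop
endfacet
facet normal -0.489 -0.617 -0.617
outer loop
vertex -2.41 -1.643 3.596
vertex -2.813 -1.039 3.311
vertex -2.14 -1.389 3.128
endloop
endfacet
facet normal 0.879 -0.360 0.312
outer loop
vertex -2.41 -1.643 3.596
vertex -2.14 -1.389 3.128
vertex -2.007 -0.021 4.329
endloop
endfacet
facet normal -0.489 -0.618 -0.616
outer loop
vertex -2.14 -1.389 3.128
vertex -2.813 -1.039 3.311
vertex -2.265 -0.93 2.767
endloop
endfacet
facet normal 0.972 0.095 -0.216
outer loop
vertex -2.14 -1.389 3.128
vertex -2.265 -0.93 2.767
vertex -2.007 -0.021 4.329
endloop
endfacet
facet normal -0.322 0.368 -0.872
outer loop
vertex 2.53 -0.267 2.702
vertex 1.954 -0.526 2.805
vertex 2.229 0.036 2.941
endloop
endfacet
facet normal 0.781 0.563 0.271
outer loop
vertex 2.53 -0.267 2.702
vertex 2.229 0.036 2.941
vertex 2.606 -1.274 4.575
endloop
endfacet
facet normal -0.321 0.368 -0.873
outer loop
vertex 2.229 0.036 2.941
vertex 1.954 -0.526 2.805
vertex 1.767 0.01 3.1
endloop
endfacet
facet normal 0.160 0.788 0.595
outer loop
vertex 2.229 0.036 2.941
vertex 1.767 0.01 3.1
vertex 2.606 -1.274 4.575
endloop
endfacet
facet normal -0.321 0.368 -0.872
outer loop
vertex 1.767 0.01 3.1
vertex 1.954 -0.526 2.805
vertex 1.414 -0.329 3.087
endloop
endfacet
facet normal -0.499 0.493 0.713
outer loop
vertex 1.767 0.01 3.1
vertex 1.414 -0.329 3.087
vertex 2.606 -1.274 4.575
endloop
endfacet
facet normal -0.321 0.369 -0.872
outer loop
vertex 1.414 -0.329 3.087
vertex 1.954 -0.526 2.805
vertex 1.377 -0.784 2.908
endloop
endfacet
facet normal -0.816 -0.153 0.557
outer loop
vertex 1.414 -0.329 3.087
vertex 1.377 -0.784 2.908
vertex 2.606 -1.274 4.575
endloop
endfacet
facet normal -0.321 0.369 -0.872
outer loop
vertex 1.377 -0.784 2.908
vertex 1.954 -0.526 2.805
vertex 1.678 -1.087 2.669
endloop
endfacet
facet normal -0.601 -0.769 0.217
outer loop
vertex 1.377 -0.784 2.908
vertex 1.678 -1.087 2.669
vertex 2.606 -1.274 4.575
endloop
endfacet
facet normal -0.321 0.369 -0.872
outer loop
vertex 1.678 -1.087 2.669
vertex 1.954 -0.526 2.805
vertex 2.141 -1.062 2.509
endloop
endfacet
facet normal 0.017 -0.994 -0.106
outer loop
vertex 1.678 -1.087 2.669
vertex 2.141 -1.062 2.509
vertex 2.606 -1.274 4.575
endloop
endfacet
facet normal -0.321 0.369 -0.872
outer loop
vertex 2.141 -1.062 2.509
vertex 1.954 -0.526 2.805
vertex 2.494 -0.722 2.523
endloop
endfacet
facet normal 0.681 -0.697 -0.225
outer loop
vertex 2.141 -1.062 2.509
vertex 2.494 -0.722 2.523
vertex 2.606 -1.274 4.575
endloop
endfacet
facet normal -0.322 0.369 -0.872
outer loop
vertex 2.494 -0.722 2.523
vertex 1.954 -0.526 2.805
vertex 2.53 -0.267 2.702
endloop
endfacet
facet normal 0.996 -0.052 -0.068
outer loop
vertex 2.494 -0.722 2.523
vertex 2.53 -0.267 2.702
vertex 2.606 -1.274 4.575
endloop
endfacet

endsolid


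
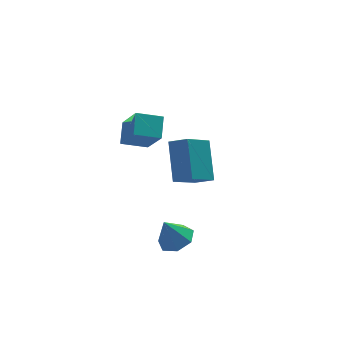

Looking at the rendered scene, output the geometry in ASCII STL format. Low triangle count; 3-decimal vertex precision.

solid 
facet normal -0.737 -0.242 0.631
outer loop
vertex 2.164 -0.186 0.527
vertex 1.52 0.477 0.028
vertex 1.543 -1.8 -0.817
endloop
endfacet
facet normal 0.613 -0.632 0.475
outer loop
vertex 2.96 -1.337 -2.028
vertex 2.164 -0.186 0.527
vertex 1.543 -1.8 -0.817
endloop
endfacet
facet normal -0.738 -0.241 0.630
outer loop
vertex 1.543 -1.8 -0.817
vertex 1.52 0.477 0.028
vertex 0.9 -1.137 -1.316
endloop
endfacet
facet normal -0.284 -0.737 -0.614
outer loop
vertex 0.9 -1.137 -1.316
vertex 2.96 -1.337 -2.028
vertex 1.543 -1.8 -0.817
endloop
endfacet
facet normal 0.283 0.737 0.613
outer loop
vertex 2.164 -0.186 0.527
vertex 2.937 0.94 -1.183
vertex 1.52 0.477 0.028
endloop
endfacet
facet normal 0.613 -0.631 0.475
outer loop
vertex 3.58 0.277 -0.684
vertex 2.164 -0.186 0.527
vertex 2.96 -1.337 -2.028
endloop
endfacet
facet normal 0.284 0.737 0.614
outer loop
vertex 3.58 0.277 -0.684
vertex 2.937 0.94 -1.183
vertex 2.164 -0.186 0.527
endloop
endfacet
facet normal -0.613 0.631 -0.476
outer loop
vertex 1.52 0.477 0.028
vertex 2.937 0.94 -1.183
vertex 0.9 -1.137 -1.316
endloop
endfacet
facet normal -0.284 -0.737 -0.613
outer loop
vertex 2.316 -0.674 -2.527
vertex 2.96 -1.337 -2.028
vertex 0.9 -1.137 -1.316
endloop
endfacet
facet normal -0.613 0.631 -0.475
outer loop
vertex 0.9 -1.137 -1.316
vertex 2.937 0.94 -1.183
vertex 2.316 -0.674 -2.527
endloop
endfacet
facet normal 0.738 0.242 -0.631
outer loop
vertex 2.316 -0.674 -2.527
vertex 3.58 0.277 -0.684
vertex 2.96 -1.337 -2.028
endloop
endfacet
facet normal 0.738 0.241 -0.630
outer loop
vertex 2.937 0.94 -1.183
vertex 3.58 0.277 -0.684
vertex 2.316 -0.674 -2.527
endloop
endfacet
facet normal -0.473 -0.730 -0.493
outer loop
vertex 1.036 0.233 0.747
vertex -0.153 0.731 1.149
vertex 0.957 1.498 -1.051
endloop
endfacet
facet normal 0.881 -0.368 -0.298
outer loop
vertex 1.533 2.389 -0.449
vertex 1.036 0.233 0.747
vertex 0.957 1.498 -1.051
endloop
endfacet
facet normal -0.473 -0.730 -0.493
outer loop
vertex 0.957 1.498 -1.051
vertex -0.153 0.731 1.149
vertex -0.232 1.996 -0.649
endloop
endfacet
facet normal -0.035 0.575 -0.817
outer loop
vertex -0.232 1.996 -0.649
vertex 1.533 2.389 -0.449
vertex 0.957 1.498 -1.051
endloop
endfacet
facet normal 0.035 -0.575 0.817
outer loop
vertex 1.036 0.233 0.747
vertex 0.423 1.622 1.751
vertex -0.153 0.731 1.149
endloop
endfacet
facet normal 0.881 -0.368 -0.298
outer loop
vertex 1.612 1.124 1.349
vertex 1.036 0.233 0.747
vertex 1.533 2.389 -0.449
endloop
endfacet
facet normal 0.035 -0.575 0.817
outer loop
vertex 1.612 1.124 1.349
vertex 0.423 1.622 1.751
vertex 1.036 0.233 0.747
endloop
endfacet
facet normal -0.881 0.368 0.298
outer loop
vertex -0.153 0.731 1.149
vertex 0.423 1.622 1.751
vertex -0.232 1.996 -0.649
endloop
endfacet
facet normal -0.035 0.575 -0.817
outer loop
vertex 0.344 2.887 -0.047
vertex 1.533 2.389 -0.449
vertex -0.232 1.996 -0.649
endloop
endfacet
facet normal -0.881 0.368 0.298
outer loop
vertex -0.232 1.996 -0.649
vertex 0.423 1.622 1.751
vertex 0.344 2.887 -0.047
endloop
endfacet
facet normal 0.473 0.730 0.493
outer loop
vertex 0.344 2.887 -0.047
vertex 1.612 1.124 1.349
vertex 1.533 2.389 -0.449
endloop
endfacet
facet normal 0.473 0.730 0.493
outer loop
vertex 0.423 1.622 1.751
vertex 1.612 1.124 1.349
vertex 0.344 2.887 -0.047
endloop
endfacet
facet normal 0.349 -0.189 -0.918
outer loop
vertex 0.199 -3.425 -2.163
vertex -0.459 -4.01 -2.293
vertex -0.45 -3.137 -2.469
endloop
endfacet
facet normal 0.185 0.880 0.437
outer loop
vertex 0.199 -3.425 -2.163
vertex -0.45 -3.137 -2.469
vertex -0.941 -3.75 -1.027
endloop
endfacet
facet normal 0.349 -0.189 -0.918
outer loop
vertex -0.45 -3.137 -2.469
vertex -0.459 -4.01 -2.293
vertex -1.105 -3.507 -2.642
endloop
endfacet
facet normal -0.519 0.836 0.178
outer loop
vertex -0.45 -3.137 -2.469
vertex -1.105 -3.507 -2.642
vertex -0.941 -3.75 -1.027
endloop
endfacet
facet normal 0.349 -0.188 -0.918
outer loop
vertex -1.105 -3.507 -2.642
vertex -0.459 -4.01 -2.293
vertex -1.274 -4.255 -2.553
endloop
endfacet
facet normal -0.963 0.233 0.133
outer loop
vertex -1.105 -3.507 -2.642
vertex -1.274 -4.255 -2.553
vertex -0.941 -3.75 -1.027
endloop
endfacet
facet normal 0.349 -0.188 -0.918
outer loop
vertex -1.274 -4.255 -2.553
vertex -0.459 -4.01 -2.293
vertex -0.829 -4.819 -2.268
endloop
endfacet
facet normal -0.815 -0.474 0.335
outer loop
vertex -1.274 -4.255 -2.553
vertex -0.829 -4.819 -2.268
vertex -0.941 -3.75 -1.027
endloop
endfacet
facet normal 0.350 -0.188 -0.918
outer loop
vertex -0.829 -4.819 -2.268
vertex -0.459 -4.01 -2.293
vertex -0.106 -4.773 -2.002
endloop
endfacet
facet normal -0.185 -0.753 0.632
outer loop
vertex -0.829 -4.819 -2.268
vertex -0.106 -4.773 -2.002
vertex -0.941 -3.75 -1.027
endloop
endfacet
facet normal 0.349 -0.188 -0.918
outer loop
vertex -0.106 -4.773 -2.002
vertex -0.459 -4.01 -2.293
vertex 0.352 -4.153 -1.955
endloop
endfacet
facet normal 0.452 -0.394 0.800
outer loop
vertex -0.106 -4.773 -2.002
vertex 0.352 -4.153 -1.955
vertex -0.941 -3.75 -1.027
endloop
endfacet
facet normal 0.349 -0.189 -0.918
outer loop
vertex 0.352 -4.153 -1.955
vertex -0.459 -4.01 -2.293
vertex 0.199 -3.425 -2.163
endloop
endfacet
facet normal 0.616 0.333 0.714
outer loop
vertex 0.352 -4.153 -1.955
vertex 0.199 -3.425 -2.163
vertex -0.941 -3.75 -1.027
endloop
endfacet

endsolid


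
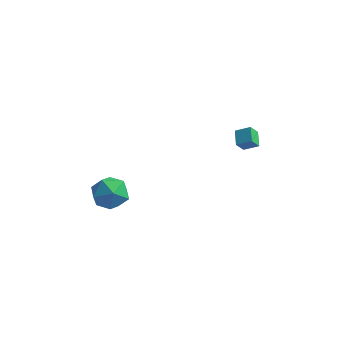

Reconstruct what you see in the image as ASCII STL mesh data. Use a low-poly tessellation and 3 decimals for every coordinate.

solid 
facet normal 0.265 -0.096 0.959
outer loop
vertex -2.352 -3.203 -1.864
vertex -3.357 -3.82 -1.648
vertex -2.36 -4.396 -1.981
endloop
endfacet
facet normal 0.841 -0.058 0.539
outer loop
vertex -2.352 -3.203 -1.864
vertex -2.36 -4.396 -1.981
vertex -1.794 -3.719 -2.791
endloop
endfacet
facet normal 0.811 0.557 0.178
outer loop
vertex -2.352 -3.203 -1.864
vertex -1.794 -3.719 -2.791
vertex -2.44 -2.724 -2.959
endloop
endfacet
facet normal 0.217 0.901 0.376
outer loop
vertex -2.352 -3.203 -1.864
vertex -2.44 -2.724 -2.959
vertex -3.407 -2.786 -2.252
endloop
endfacet
facet normal -0.120 0.496 0.860
outer loop
vertex -2.352 -3.203 -1.864
vertex -3.407 -2.786 -2.252
vertex -3.357 -3.82 -1.648
endloop
endfacet
facet normal 0.803 -0.592 0.067
outer loop
vertex -1.794 -3.719 -2.791
vertex -2.36 -4.396 -1.981
vertex -2.453 -4.654 -3.148
endloop
endfacet
facet normal -0.127 -0.652 0.747
outer loop
vertex -2.36 -4.396 -1.981
vertex -3.357 -3.82 -1.648
vertex -3.42 -4.716 -2.441
endloop
endfacet
facet normal -0.751 0.306 0.585
outer loop
vertex -3.357 -3.82 -1.648
vertex -3.407 -2.786 -2.252
vertex -4.066 -3.721 -2.609
endloop
endfacet
facet normal -0.205 0.959 -0.196
outer loop
vertex -3.407 -2.786 -2.252
vertex -2.44 -2.724 -2.959
vertex -3.5 -3.044 -3.419
endloop
endfacet
facet normal 0.756 0.403 -0.516
outer loop
vertex -2.44 -2.724 -2.959
vertex -1.794 -3.719 -2.791
vertex -2.503 -3.62 -3.752
endloop
endfacet
facet normal -0.217 -0.901 -0.376
outer loop
vertex -3.508 -4.237 -3.536
vertex -2.453 -4.654 -3.148
vertex -3.42 -4.716 -2.441
endloop
endfacet
facet normal -0.811 -0.557 -0.178
outer loop
vertex -3.508 -4.237 -3.536
vertex -3.42 -4.716 -2.441
vertex -4.066 -3.721 -2.609
endloop
endfacet
facet normal -0.841 0.058 -0.539
outer loop
vertex -3.508 -4.237 -3.536
vertex -4.066 -3.721 -2.609
vertex -3.5 -3.044 -3.419
endloop
endfacet
facet normal -0.265 0.096 -0.959
outer loop
vertex -3.508 -4.237 -3.536
vertex -3.5 -3.044 -3.419
vertex -2.503 -3.62 -3.752
endloop
endfacet
facet normal 0.120 -0.496 -0.860
outer loop
vertex -3.508 -4.237 -3.536
vertex -2.503 -3.62 -3.752
vertex -2.453 -4.654 -3.148
endloop
endfacet
facet normal 0.205 -0.959 0.196
outer loop
vertex -3.42 -4.716 -2.441
vertex -2.453 -4.654 -3.148
vertex -2.36 -4.396 -1.981
endloop
endfacet
facet normal -0.756 -0.403 0.516
outer loop
vertex -4.066 -3.721 -2.609
vertex -3.42 -4.716 -2.441
vertex -3.357 -3.82 -1.648
endloop
endfacet
facet normal -0.803 0.592 -0.067
outer loop
vertex -3.5 -3.044 -3.419
vertex -4.066 -3.721 -2.609
vertex -3.407 -2.786 -2.252
endloop
endfacet
facet normal 0.127 0.652 -0.747
outer loop
vertex -2.503 -3.62 -3.752
vertex -3.5 -3.044 -3.419
vertex -2.44 -2.724 -2.959
endloop
endfacet
facet normal 0.751 -0.306 -0.585
outer loop
vertex -2.453 -4.654 -3.148
vertex -2.503 -3.62 -3.752
vertex -1.794 -3.719 -2.791
endloop
endfacet
facet normal -0.858 -0.216 -0.467
outer loop
vertex 1.577 2.962 -2.089
vertex 1.131 3.827 -1.669
vertex 1.84 3.439 -2.793
endloop
endfacet
facet normal 0.421 -0.816 -0.396
outer loop
vertex 2.689 3.653 -2.331
vertex 1.577 2.962 -2.089
vertex 1.84 3.439 -2.793
endloop
endfacet
facet normal -0.858 -0.217 -0.466
outer loop
vertex 1.84 3.439 -2.793
vertex 1.131 3.827 -1.669
vertex 1.393 4.304 -2.373
endloop
endfacet
facet normal 0.295 0.536 -0.791
outer loop
vertex 1.393 4.304 -2.373
vertex 2.689 3.653 -2.331
vertex 1.84 3.439 -2.793
endloop
endfacet
facet normal -0.295 -0.536 0.791
outer loop
vertex 1.577 2.962 -2.089
vertex 1.98 4.041 -1.207
vertex 1.131 3.827 -1.669
endloop
endfacet
facet normal 0.421 -0.816 -0.396
outer loop
vertex 2.427 3.176 -1.627
vertex 1.577 2.962 -2.089
vertex 2.689 3.653 -2.331
endloop
endfacet
facet normal -0.295 -0.536 0.791
outer loop
vertex 2.427 3.176 -1.627
vertex 1.98 4.041 -1.207
vertex 1.577 2.962 -2.089
endloop
endfacet
facet normal -0.421 0.816 0.396
outer loop
vertex 1.131 3.827 -1.669
vertex 1.98 4.041 -1.207
vertex 1.393 4.304 -2.373
endloop
endfacet
facet normal 0.295 0.536 -0.791
outer loop
vertex 2.243 4.518 -1.911
vertex 2.689 3.653 -2.331
vertex 1.393 4.304 -2.373
endloop
endfacet
facet normal -0.421 0.816 0.396
outer loop
vertex 1.393 4.304 -2.373
vertex 1.98 4.041 -1.207
vertex 2.243 4.518 -1.911
endloop
endfacet
facet normal 0.858 0.216 0.466
outer loop
vertex 2.243 4.518 -1.911
vertex 2.427 3.176 -1.627
vertex 2.689 3.653 -2.331
endloop
endfacet
facet normal 0.857 0.216 0.467
outer loop
vertex 1.98 4.041 -1.207
vertex 2.427 3.176 -1.627
vertex 2.243 4.518 -1.911
endloop
endfacet

endsolid


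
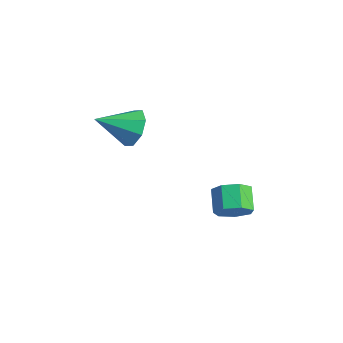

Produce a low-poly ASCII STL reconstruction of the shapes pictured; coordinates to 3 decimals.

solid 
facet normal 0.252 0.848 -0.467
outer loop
vertex -0.913 -2.005 -0.921
vertex -1.502 -2.259 -1.701
vertex -1.637 -1.746 -0.842
endloop
endfacet
facet normal 0.106 -0.006 0.994
outer loop
vertex -0.913 -2.005 -0.921
vertex -1.637 -1.746 -0.842
vertex -1.978 -3.861 -0.819
endloop
endfacet
facet normal 0.253 0.848 -0.466
outer loop
vertex -1.637 -1.746 -0.842
vertex -1.502 -2.259 -1.701
vertex -2.282 -1.787 -1.266
endloop
endfacet
facet normal -0.551 0.098 0.829
outer loop
vertex -1.637 -1.746 -0.842
vertex -2.282 -1.787 -1.266
vertex -1.978 -3.861 -0.819
endloop
endfacet
facet normal 0.253 0.848 -0.467
outer loop
vertex -2.282 -1.787 -1.266
vertex -1.502 -2.259 -1.701
vertex -2.469 -2.105 -1.945
endloop
endfacet
facet normal -0.952 -0.075 0.297
outer loop
vertex -2.282 -1.787 -1.266
vertex -2.469 -2.105 -1.945
vertex -1.978 -3.861 -0.819
endloop
endfacet
facet normal 0.253 0.848 -0.467
outer loop
vertex -2.469 -2.105 -1.945
vertex -1.502 -2.259 -1.701
vertex -2.09 -2.513 -2.481
endloop
endfacet
facet normal -0.860 -0.423 -0.286
outer loop
vertex -2.469 -2.105 -1.945
vertex -2.09 -2.513 -2.481
vertex -1.978 -3.861 -0.819
endloop
endfacet
facet normal 0.252 0.848 -0.466
outer loop
vertex -2.09 -2.513 -2.481
vertex -1.502 -2.259 -1.701
vertex -1.366 -2.772 -2.56
endloop
endfacet
facet normal -0.330 -0.744 -0.581
outer loop
vertex -2.09 -2.513 -2.481
vertex -1.366 -2.772 -2.56
vertex -1.978 -3.861 -0.819
endloop
endfacet
facet normal 0.253 0.848 -0.466
outer loop
vertex -1.366 -2.772 -2.56
vertex -1.502 -2.259 -1.701
vertex -0.721 -2.731 -2.136
endloop
endfacet
facet normal 0.327 -0.849 -0.416
outer loop
vertex -1.366 -2.772 -2.56
vertex -0.721 -2.731 -2.136
vertex -1.978 -3.861 -0.819
endloop
endfacet
facet normal 0.252 0.848 -0.467
outer loop
vertex -0.721 -2.731 -2.136
vertex -1.502 -2.259 -1.701
vertex -0.534 -2.413 -1.457
endloop
endfacet
facet normal 0.728 -0.675 0.116
outer loop
vertex -0.721 -2.731 -2.136
vertex -0.534 -2.413 -1.457
vertex -1.978 -3.861 -0.819
endloop
endfacet
facet normal 0.252 0.848 -0.467
outer loop
vertex -0.534 -2.413 -1.457
vertex -1.502 -2.259 -1.701
vertex -0.913 -2.005 -0.921
endloop
endfacet
facet normal 0.636 -0.327 0.699
outer loop
vertex -0.534 -2.413 -1.457
vertex -0.913 -2.005 -0.921
vertex -1.978 -3.861 -0.819
endloop
endfacet
facet normal 0.735 -0.377 -0.564
outer loop
vertex 4.467 -0.688 -3.341
vertex 3.941 -0.715 -4.008
vertex 4.453 -0.083 -3.763
endloop
endfacet
facet normal 0.677 0.431 0.596
outer loop
vertex 4.467 -0.688 -3.341
vertex 4.453 -0.083 -3.763
vertex 3.584 -0.237 -2.664
endloop
endfacet
facet normal 0.677 0.431 0.596
outer loop
vertex 3.584 -0.237 -2.664
vertex 4.453 -0.083 -3.763
vertex 3.57 0.368 -3.086
endloop
endfacet
facet normal -0.736 0.376 0.563
outer loop
vertex 3.584 -0.237 -2.664
vertex 3.57 0.368 -3.086
vertex 3.059 -0.265 -3.332
endloop
endfacet
facet normal 0.735 -0.377 -0.564
outer loop
vertex 4.453 -0.083 -3.763
vertex 3.941 -0.715 -4.008
vertex 4.054 0.046 -4.369
endloop
endfacet
facet normal 0.408 0.910 -0.075
outer loop
vertex 4.453 -0.083 -3.763
vertex 4.054 0.046 -4.369
vertex 3.57 0.368 -3.086
endloop
endfacet
facet normal 0.408 0.910 -0.075
outer loop
vertex 3.57 0.368 -3.086
vertex 4.054 0.046 -4.369
vertex 3.171 0.497 -3.693
endloop
endfacet
facet normal -0.736 0.375 0.564
outer loop
vertex 3.57 0.368 -3.086
vertex 3.171 0.497 -3.693
vertex 3.059 -0.265 -3.332
endloop
endfacet
facet normal 0.736 -0.376 -0.563
outer loop
vertex 4.054 0.046 -4.369
vertex 3.941 -0.715 -4.008
vertex 3.57 -0.399 -4.704
endloop
endfacet
facet normal -0.169 0.704 -0.690
outer loop
vertex 4.054 0.046 -4.369
vertex 3.57 -0.399 -4.704
vertex 3.171 0.497 -3.693
endloop
endfacet
facet normal -0.169 0.704 -0.690
outer loop
vertex 3.171 0.497 -3.693
vertex 3.57 -0.399 -4.704
vertex 2.687 0.052 -4.028
endloop
endfacet
facet normal -0.736 0.375 0.564
outer loop
vertex 3.171 0.497 -3.693
vertex 2.687 0.052 -4.028
vertex 3.059 -0.265 -3.332
endloop
endfacet
facet normal 0.736 -0.376 -0.563
outer loop
vertex 3.57 -0.399 -4.704
vertex 3.941 -0.715 -4.008
vertex 3.366 -1.082 -4.515
endloop
endfacet
facet normal -0.618 -0.033 -0.785
outer loop
vertex 3.57 -0.399 -4.704
vertex 3.366 -1.082 -4.515
vertex 2.687 0.052 -4.028
endloop
endfacet
facet normal -0.618 -0.033 -0.785
outer loop
vertex 2.687 0.052 -4.028
vertex 3.366 -1.082 -4.515
vertex 2.483 -0.631 -3.839
endloop
endfacet
facet normal -0.735 0.376 0.564
outer loop
vertex 2.687 0.052 -4.028
vertex 2.483 -0.631 -3.839
vertex 3.059 -0.265 -3.332
endloop
endfacet
facet normal 0.736 -0.376 -0.563
outer loop
vertex 3.366 -1.082 -4.515
vertex 3.941 -0.715 -4.008
vertex 3.595 -1.489 -3.944
endloop
endfacet
facet normal -0.602 -0.744 -0.289
outer loop
vertex 3.366 -1.082 -4.515
vertex 3.595 -1.489 -3.944
vertex 2.483 -0.631 -3.839
endloop
endfacet
facet normal -0.602 -0.745 -0.288
outer loop
vertex 2.483 -0.631 -3.839
vertex 3.595 -1.489 -3.944
vertex 2.713 -1.038 -3.268
endloop
endfacet
facet normal -0.735 0.376 0.564
outer loop
vertex 2.483 -0.631 -3.839
vertex 2.713 -1.038 -3.268
vertex 3.059 -0.265 -3.332
endloop
endfacet
facet normal 0.735 -0.375 -0.564
outer loop
vertex 3.595 -1.489 -3.944
vertex 3.941 -0.715 -4.008
vertex 4.085 -1.314 -3.422
endloop
endfacet
facet normal -0.133 -0.896 0.425
outer loop
vertex 3.595 -1.489 -3.944
vertex 4.085 -1.314 -3.422
vertex 2.713 -1.038 -3.268
endloop
endfacet
facet normal -0.133 -0.896 0.424
outer loop
vertex 2.713 -1.038 -3.268
vertex 4.085 -1.314 -3.422
vertex 3.203 -0.863 -2.745
endloop
endfacet
facet normal -0.736 0.376 0.563
outer loop
vertex 2.713 -1.038 -3.268
vertex 3.203 -0.863 -2.745
vertex 3.059 -0.265 -3.332
endloop
endfacet
facet normal 0.735 -0.376 -0.564
outer loop
vertex 4.085 -1.314 -3.422
vertex 3.941 -0.715 -4.008
vertex 4.467 -0.688 -3.341
endloop
endfacet
facet normal 0.437 -0.373 0.818
outer loop
vertex 4.085 -1.314 -3.422
vertex 4.467 -0.688 -3.341
vertex 3.203 -0.863 -2.745
endloop
endfacet
facet normal 0.438 -0.372 0.819
outer loop
vertex 3.203 -0.863 -2.745
vertex 4.467 -0.688 -3.341
vertex 3.584 -0.237 -2.664
endloop
endfacet
facet normal -0.736 0.375 0.563
outer loop
vertex 3.203 -0.863 -2.745
vertex 3.584 -0.237 -2.664
vertex 3.059 -0.265 -3.332
endloop
endfacet

endsolid


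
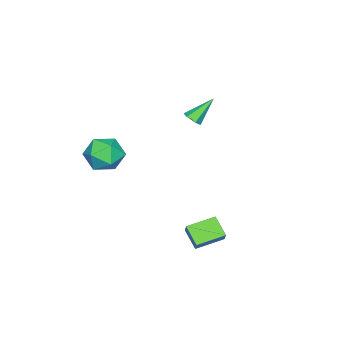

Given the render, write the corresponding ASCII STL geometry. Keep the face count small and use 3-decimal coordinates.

solid 
facet normal -0.518 -0.354 -0.779
outer loop
vertex 2.676 2.411 -2.768
vertex 1.436 3.458 -2.42
vertex 3.227 3.322 -3.548
endloop
endfacet
facet normal 0.747 -0.631 -0.209
outer loop
vertex 3.724 3.662 -2.8
vertex 2.676 2.411 -2.768
vertex 3.227 3.322 -3.548
endloop
endfacet
facet normal -0.518 -0.354 -0.779
outer loop
vertex 3.227 3.322 -3.548
vertex 1.436 3.458 -2.42
vertex 1.987 4.369 -3.2
endloop
endfacet
facet normal 0.417 0.690 -0.591
outer loop
vertex 1.987 4.369 -3.2
vertex 3.724 3.662 -2.8
vertex 3.227 3.322 -3.548
endloop
endfacet
facet normal -0.417 -0.690 0.591
outer loop
vertex 2.676 2.411 -2.768
vertex 1.933 3.798 -1.672
vertex 1.436 3.458 -2.42
endloop
endfacet
facet normal 0.747 -0.631 -0.209
outer loop
vertex 3.173 2.751 -2.02
vertex 2.676 2.411 -2.768
vertex 3.724 3.662 -2.8
endloop
endfacet
facet normal -0.417 -0.690 0.591
outer loop
vertex 3.173 2.751 -2.02
vertex 1.933 3.798 -1.672
vertex 2.676 2.411 -2.768
endloop
endfacet
facet normal -0.747 0.631 0.209
outer loop
vertex 1.436 3.458 -2.42
vertex 1.933 3.798 -1.672
vertex 1.987 4.369 -3.2
endloop
endfacet
facet normal 0.417 0.690 -0.591
outer loop
vertex 2.484 4.709 -2.452
vertex 3.724 3.662 -2.8
vertex 1.987 4.369 -3.2
endloop
endfacet
facet normal -0.747 0.631 0.209
outer loop
vertex 1.987 4.369 -3.2
vertex 1.933 3.798 -1.672
vertex 2.484 4.709 -2.452
endloop
endfacet
facet normal 0.518 0.354 0.779
outer loop
vertex 2.484 4.709 -2.452
vertex 3.173 2.751 -2.02
vertex 3.724 3.662 -2.8
endloop
endfacet
facet normal 0.518 0.354 0.779
outer loop
vertex 1.933 3.798 -1.672
vertex 3.173 2.751 -2.02
vertex 2.484 4.709 -2.452
endloop
endfacet
facet normal 0.581 -0.408 -0.704
outer loop
vertex -2.852 0.009 1.688
vertex -3.266 -0.415 1.592
vertex -3.283 0.098 1.281
endloop
endfacet
facet normal 0.209 0.978 -0.008
outer loop
vertex -2.852 0.009 1.688
vertex -3.283 0.098 1.281
vertex -4.334 0.335 2.888
endloop
endfacet
facet normal 0.581 -0.408 -0.704
outer loop
vertex -3.283 0.098 1.281
vertex -3.266 -0.415 1.592
vertex -3.697 -0.326 1.185
endloop
endfacet
facet normal -0.574 0.668 -0.474
outer loop
vertex -3.283 0.098 1.281
vertex -3.697 -0.326 1.185
vertex -4.334 0.335 2.888
endloop
endfacet
facet normal 0.581 -0.407 -0.705
outer loop
vertex -3.697 -0.326 1.185
vertex -3.266 -0.415 1.592
vertex -3.679 -0.839 1.496
endloop
endfacet
facet normal -0.941 -0.199 -0.274
outer loop
vertex -3.697 -0.326 1.185
vertex -3.679 -0.839 1.496
vertex -4.334 0.335 2.888
endloop
endfacet
facet normal 0.581 -0.407 -0.705
outer loop
vertex -3.679 -0.839 1.496
vertex -3.266 -0.415 1.592
vertex -3.248 -0.928 1.903
endloop
endfacet
facet normal -0.525 -0.756 0.391
outer loop
vertex -3.679 -0.839 1.496
vertex -3.248 -0.928 1.903
vertex -4.334 0.335 2.888
endloop
endfacet
facet normal 0.580 -0.407 -0.705
outer loop
vertex -3.248 -0.928 1.903
vertex -3.266 -0.415 1.592
vertex -2.834 -0.504 1.999
endloop
endfacet
facet normal 0.258 -0.446 0.857
outer loop
vertex -3.248 -0.928 1.903
vertex -2.834 -0.504 1.999
vertex -4.334 0.335 2.888
endloop
endfacet
facet normal 0.580 -0.407 -0.705
outer loop
vertex -2.834 -0.504 1.999
vertex -3.266 -0.415 1.592
vertex -2.852 0.009 1.688
endloop
endfacet
facet normal 0.625 0.421 0.658
outer loop
vertex -2.834 -0.504 1.999
vertex -2.852 0.009 1.688
vertex -4.334 0.335 2.888
endloop
endfacet
facet normal -0.973 -0.198 0.123
outer loop
vertex 0.408 -2.978 0.149
vertex 0.696 -4.047 0.709
vertex 0.57 -3.01 1.379
endloop
endfacet
facet normal -0.853 0.507 0.126
outer loop
vertex 0.408 -2.978 0.149
vertex 0.57 -3.01 1.379
vertex 1.032 -2.068 0.716
endloop
endfacet
facet normal -0.543 0.680 -0.493
outer loop
vertex 0.408 -2.978 0.149
vertex 1.032 -2.068 0.716
vertex 1.443 -2.522 -0.363
endloop
endfacet
facet normal -0.471 0.083 -0.878
outer loop
vertex 0.408 -2.978 0.149
vertex 1.443 -2.522 -0.363
vertex 1.235 -3.746 -0.367
endloop
endfacet
facet normal -0.736 -0.459 -0.497
outer loop
vertex 0.408 -2.978 0.149
vertex 1.235 -3.746 -0.367
vertex 0.696 -4.047 0.709
endloop
endfacet
facet normal -0.392 0.650 0.651
outer loop
vertex 1.032 -2.068 0.716
vertex 0.57 -3.01 1.379
vertex 1.705 -2.574 1.627
endloop
endfacet
facet normal -0.586 -0.489 0.646
outer loop
vertex 0.57 -3.01 1.379
vertex 0.696 -4.047 0.709
vertex 1.497 -3.798 1.623
endloop
endfacet
facet normal -0.203 -0.912 -0.357
outer loop
vertex 0.696 -4.047 0.709
vertex 1.235 -3.746 -0.367
vertex 1.908 -4.252 0.544
endloop
endfacet
facet normal 0.226 -0.035 -0.973
outer loop
vertex 1.235 -3.746 -0.367
vertex 1.443 -2.522 -0.363
vertex 2.37 -3.31 -0.119
endloop
endfacet
facet normal 0.110 0.930 -0.350
outer loop
vertex 1.443 -2.522 -0.363
vertex 1.032 -2.068 0.716
vertex 2.244 -2.273 0.551
endloop
endfacet
facet normal 0.471 -0.083 0.878
outer loop
vertex 2.532 -3.342 1.111
vertex 1.705 -2.574 1.627
vertex 1.497 -3.798 1.623
endloop
endfacet
facet normal 0.543 -0.680 0.493
outer loop
vertex 2.532 -3.342 1.111
vertex 1.497 -3.798 1.623
vertex 1.908 -4.252 0.544
endloop
endfacet
facet normal 0.853 -0.507 -0.126
outer loop
vertex 2.532 -3.342 1.111
vertex 1.908 -4.252 0.544
vertex 2.37 -3.31 -0.119
endloop
endfacet
facet normal 0.973 0.198 -0.123
outer loop
vertex 2.532 -3.342 1.111
vertex 2.37 -3.31 -0.119
vertex 2.244 -2.273 0.551
endloop
endfacet
facet normal 0.736 0.459 0.497
outer loop
vertex 2.532 -3.342 1.111
vertex 2.244 -2.273 0.551
vertex 1.705 -2.574 1.627
endloop
endfacet
facet normal -0.226 0.035 0.973
outer loop
vertex 1.497 -3.798 1.623
vertex 1.705 -2.574 1.627
vertex 0.57 -3.01 1.379
endloop
endfacet
facet normal -0.110 -0.930 0.350
outer loop
vertex 1.908 -4.252 0.544
vertex 1.497 -3.798 1.623
vertex 0.696 -4.047 0.709
endloop
endfacet
facet normal 0.392 -0.650 -0.651
outer loop
vertex 2.37 -3.31 -0.119
vertex 1.908 -4.252 0.544
vertex 1.235 -3.746 -0.367
endloop
endfacet
facet normal 0.586 0.489 -0.646
outer loop
vertex 2.244 -2.273 0.551
vertex 2.37 -3.31 -0.119
vertex 1.443 -2.522 -0.363
endloop
endfacet
facet normal 0.203 0.912 0.357
outer loop
vertex 1.705 -2.574 1.627
vertex 2.244 -2.273 0.551
vertex 1.032 -2.068 0.716
endloop
endfacet

endsolid


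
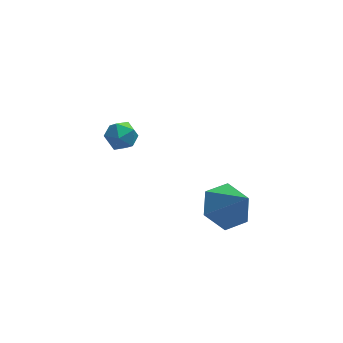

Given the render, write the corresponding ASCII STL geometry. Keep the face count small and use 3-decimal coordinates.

solid 
facet normal -0.361 0.505 -0.784
outer loop
vertex 4.011 -1.738 2.463
vertex 3.277 -1.308 3.078
vertex 4.205 -0.832 2.957
endloop
endfacet
facet normal 0.978 -0.206 -0.006
outer loop
vertex 4.011 -1.738 2.463
vertex 4.205 -0.832 2.957
vertex 3.923 -2.212 4.482
endloop
endfacet
facet normal -0.361 0.505 -0.784
outer loop
vertex 4.205 -0.832 2.957
vertex 3.277 -1.308 3.078
vertex 3.471 -0.402 3.573
endloop
endfacet
facet normal 0.714 0.448 0.538
outer loop
vertex 4.205 -0.832 2.957
vertex 3.471 -0.402 3.573
vertex 3.923 -2.212 4.482
endloop
endfacet
facet normal -0.361 0.505 -0.784
outer loop
vertex 3.471 -0.402 3.573
vertex 3.277 -1.308 3.078
vertex 2.543 -0.878 3.694
endloop
endfacet
facet normal -0.101 0.426 0.899
outer loop
vertex 3.471 -0.402 3.573
vertex 2.543 -0.878 3.694
vertex 3.923 -2.212 4.482
endloop
endfacet
facet normal -0.361 0.505 -0.784
outer loop
vertex 2.543 -0.878 3.694
vertex 3.277 -1.308 3.078
vertex 2.349 -1.784 3.199
endloop
endfacet
facet normal -0.652 -0.251 0.716
outer loop
vertex 2.543 -0.878 3.694
vertex 2.349 -1.784 3.199
vertex 3.923 -2.212 4.482
endloop
endfacet
facet normal -0.361 0.505 -0.784
outer loop
vertex 2.349 -1.784 3.199
vertex 3.277 -1.308 3.078
vertex 3.083 -2.214 2.584
endloop
endfacet
facet normal -0.387 -0.906 0.172
outer loop
vertex 2.349 -1.784 3.199
vertex 3.083 -2.214 2.584
vertex 3.923 -2.212 4.482
endloop
endfacet
facet normal -0.361 0.505 -0.784
outer loop
vertex 3.083 -2.214 2.584
vertex 3.277 -1.308 3.078
vertex 4.011 -1.738 2.463
endloop
endfacet
facet normal 0.429 -0.884 -0.189
outer loop
vertex 3.083 -2.214 2.584
vertex 4.011 -1.738 2.463
vertex 3.923 -2.212 4.482
endloop
endfacet
facet normal -0.122 0.738 0.664
outer loop
vertex -0.495 4.185 3.22
vertex -0.281 3.719 3.777
vertex 0.236 4.133 3.412
endloop
endfacet
facet normal 0.064 0.998 0.025
outer loop
vertex -0.495 4.185 3.22
vertex 0.236 4.133 3.412
vertex 0.037 4.164 2.682
endloop
endfacet
facet normal -0.424 0.786 -0.450
outer loop
vertex -0.495 4.185 3.22
vertex 0.037 4.164 2.682
vertex -0.603 3.769 2.596
endloop
endfacet
facet normal -0.913 0.395 -0.105
outer loop
vertex -0.495 4.185 3.22
vertex -0.603 3.769 2.596
vertex -0.8 3.494 3.274
endloop
endfacet
facet normal -0.725 0.366 0.584
outer loop
vertex -0.495 4.185 3.22
vertex -0.8 3.494 3.274
vertex -0.281 3.719 3.777
endloop
endfacet
facet normal 0.688 0.708 -0.158
outer loop
vertex 0.037 4.164 2.682
vertex 0.236 4.133 3.412
vertex 0.58 3.686 2.906
endloop
endfacet
facet normal 0.388 0.288 0.876
outer loop
vertex 0.236 4.133 3.412
vertex -0.281 3.719 3.777
vertex 0.383 3.411 3.584
endloop
endfacet
facet normal -0.586 -0.316 0.746
outer loop
vertex -0.281 3.719 3.777
vertex -0.8 3.494 3.274
vertex -0.257 3.016 3.498
endloop
endfacet
facet normal -0.890 -0.269 -0.368
outer loop
vertex -0.8 3.494 3.274
vertex -0.603 3.769 2.596
vertex -0.456 3.047 2.768
endloop
endfacet
facet normal -0.100 0.364 -0.926
outer loop
vertex -0.603 3.769 2.596
vertex 0.037 4.164 2.682
vertex 0.061 3.461 2.403
endloop
endfacet
facet normal 0.913 -0.395 0.105
outer loop
vertex 0.275 2.995 2.96
vertex 0.58 3.686 2.906
vertex 0.383 3.411 3.584
endloop
endfacet
facet normal 0.424 -0.786 0.450
outer loop
vertex 0.275 2.995 2.96
vertex 0.383 3.411 3.584
vertex -0.257 3.016 3.498
endloop
endfacet
facet normal -0.064 -0.998 -0.025
outer loop
vertex 0.275 2.995 2.96
vertex -0.257 3.016 3.498
vertex -0.456 3.047 2.768
endloop
endfacet
facet normal 0.122 -0.738 -0.664
outer loop
vertex 0.275 2.995 2.96
vertex -0.456 3.047 2.768
vertex 0.061 3.461 2.403
endloop
endfacet
facet normal 0.725 -0.366 -0.584
outer loop
vertex 0.275 2.995 2.96
vertex 0.061 3.461 2.403
vertex 0.58 3.686 2.906
endloop
endfacet
facet normal 0.890 0.269 0.368
outer loop
vertex 0.383 3.411 3.584
vertex 0.58 3.686 2.906
vertex 0.236 4.133 3.412
endloop
endfacet
facet normal 0.100 -0.364 0.926
outer loop
vertex -0.257 3.016 3.498
vertex 0.383 3.411 3.584
vertex -0.281 3.719 3.777
endloop
endfacet
facet normal -0.688 -0.708 0.158
outer loop
vertex -0.456 3.047 2.768
vertex -0.257 3.016 3.498
vertex -0.8 3.494 3.274
endloop
endfacet
facet normal -0.388 -0.288 -0.876
outer loop
vertex 0.061 3.461 2.403
vertex -0.456 3.047 2.768
vertex -0.603 3.769 2.596
endloop
endfacet
facet normal 0.586 0.316 -0.746
outer loop
vertex 0.58 3.686 2.906
vertex 0.061 3.461 2.403
vertex 0.037 4.164 2.682
endloop
endfacet

endsolid
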